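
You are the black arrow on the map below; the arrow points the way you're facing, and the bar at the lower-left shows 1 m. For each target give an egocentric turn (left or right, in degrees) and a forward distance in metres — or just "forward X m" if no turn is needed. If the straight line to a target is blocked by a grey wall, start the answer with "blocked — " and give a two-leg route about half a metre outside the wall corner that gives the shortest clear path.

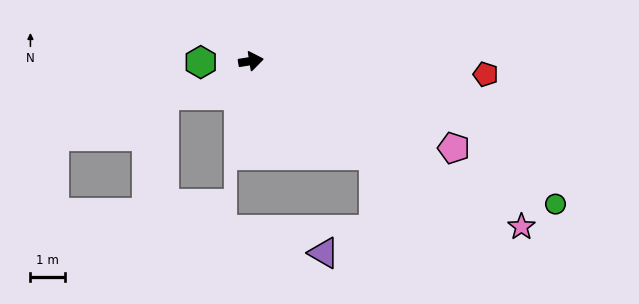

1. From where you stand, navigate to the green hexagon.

turn left 172°, forward 1.4 m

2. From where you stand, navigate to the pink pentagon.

turn right 32°, forward 6.3 m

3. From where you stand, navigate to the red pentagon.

turn right 12°, forward 6.7 m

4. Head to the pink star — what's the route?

turn right 41°, forward 9.1 m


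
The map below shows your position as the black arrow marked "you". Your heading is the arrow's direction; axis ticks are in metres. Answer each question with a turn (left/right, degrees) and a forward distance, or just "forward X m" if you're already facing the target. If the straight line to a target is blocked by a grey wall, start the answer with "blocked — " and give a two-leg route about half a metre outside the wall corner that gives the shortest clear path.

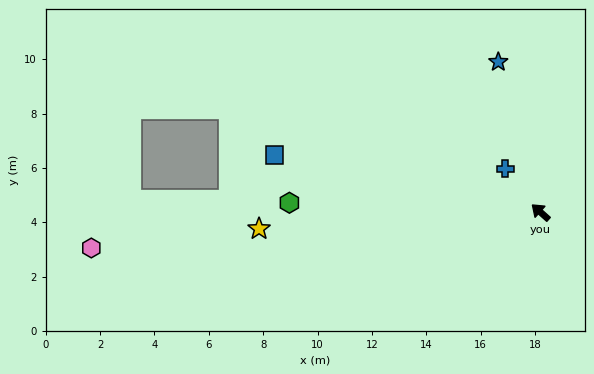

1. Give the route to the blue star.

turn right 33°, forward 5.7 m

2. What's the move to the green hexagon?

turn left 40°, forward 9.2 m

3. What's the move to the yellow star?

turn left 45°, forward 10.4 m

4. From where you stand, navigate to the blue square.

turn left 30°, forward 10.0 m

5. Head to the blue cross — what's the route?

turn right 9°, forward 2.1 m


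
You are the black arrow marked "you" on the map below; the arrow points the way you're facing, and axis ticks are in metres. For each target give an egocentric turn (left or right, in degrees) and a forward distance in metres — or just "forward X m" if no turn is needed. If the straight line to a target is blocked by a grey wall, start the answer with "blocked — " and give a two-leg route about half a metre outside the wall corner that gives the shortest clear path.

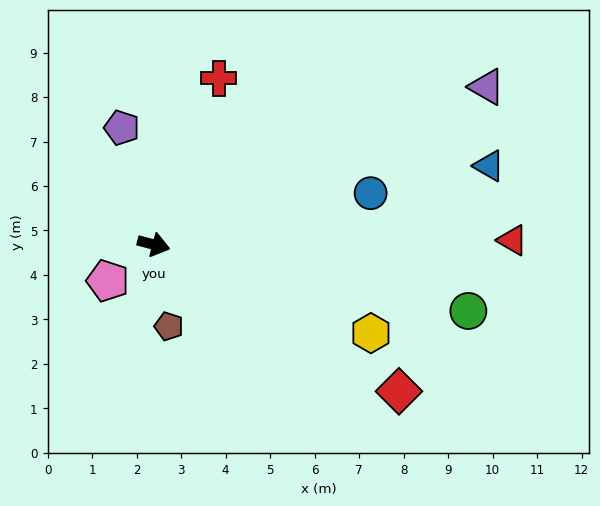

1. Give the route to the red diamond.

turn right 16°, forward 6.4 m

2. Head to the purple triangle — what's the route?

turn left 40°, forward 8.3 m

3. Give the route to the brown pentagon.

turn right 65°, forward 1.9 m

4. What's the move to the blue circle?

turn left 28°, forward 5.0 m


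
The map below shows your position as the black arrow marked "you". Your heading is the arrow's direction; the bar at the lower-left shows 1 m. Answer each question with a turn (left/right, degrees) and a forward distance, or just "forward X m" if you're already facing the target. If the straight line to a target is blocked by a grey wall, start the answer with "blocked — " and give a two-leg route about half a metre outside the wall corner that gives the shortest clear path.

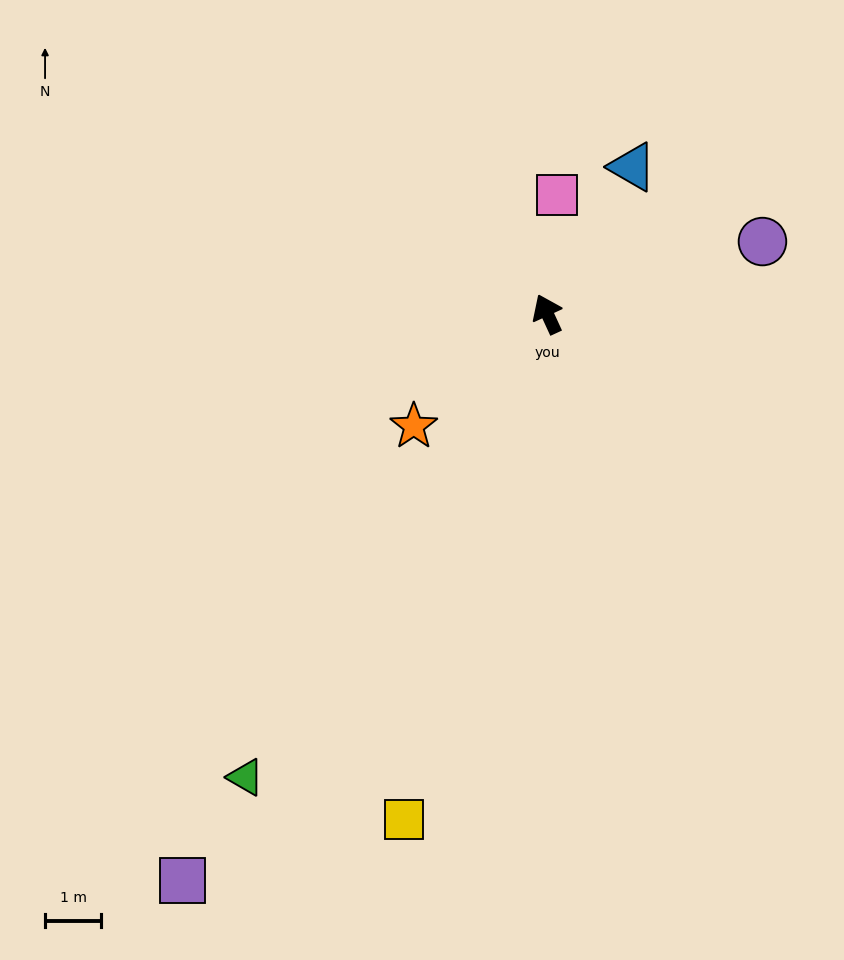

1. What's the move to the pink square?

turn right 29°, forward 2.1 m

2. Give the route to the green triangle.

turn left 122°, forward 9.8 m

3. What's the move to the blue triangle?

turn right 55°, forward 3.0 m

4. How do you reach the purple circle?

turn right 96°, forward 4.0 m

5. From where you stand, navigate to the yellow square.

turn left 140°, forward 9.3 m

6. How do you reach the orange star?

turn left 105°, forward 3.1 m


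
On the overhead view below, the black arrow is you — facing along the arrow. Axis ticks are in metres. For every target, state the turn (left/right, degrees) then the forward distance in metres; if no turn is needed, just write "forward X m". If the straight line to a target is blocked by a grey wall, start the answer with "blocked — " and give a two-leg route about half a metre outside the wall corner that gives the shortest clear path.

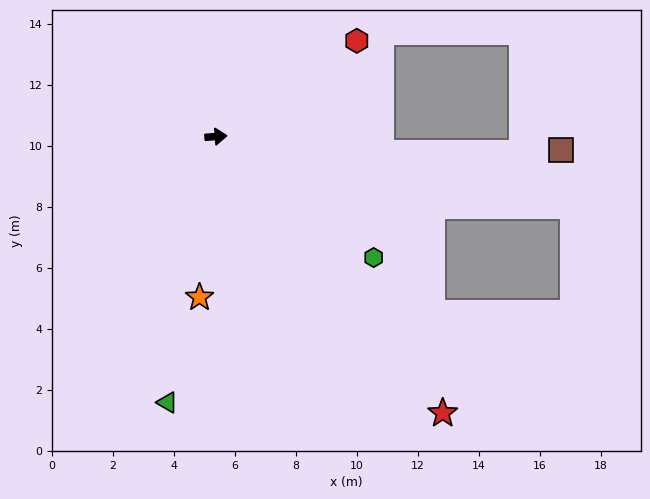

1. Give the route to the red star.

turn right 55°, forward 11.7 m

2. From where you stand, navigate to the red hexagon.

turn left 30°, forward 5.6 m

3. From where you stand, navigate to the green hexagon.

turn right 42°, forward 6.5 m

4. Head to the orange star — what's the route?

turn right 100°, forward 5.3 m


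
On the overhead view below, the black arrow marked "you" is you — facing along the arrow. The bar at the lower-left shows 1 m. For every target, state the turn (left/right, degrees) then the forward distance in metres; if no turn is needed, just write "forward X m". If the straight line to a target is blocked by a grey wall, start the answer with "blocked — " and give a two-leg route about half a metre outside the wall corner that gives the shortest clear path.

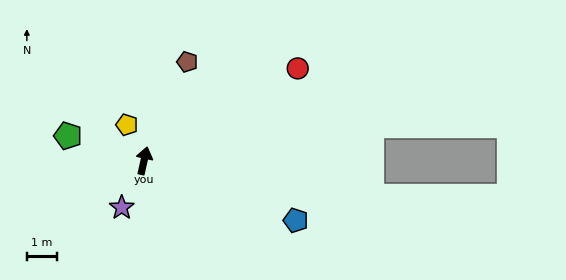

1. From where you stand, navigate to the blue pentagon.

turn right 99°, forward 5.5 m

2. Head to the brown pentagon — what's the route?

turn right 11°, forward 3.6 m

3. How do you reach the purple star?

turn left 167°, forward 1.7 m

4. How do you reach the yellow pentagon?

turn left 38°, forward 1.3 m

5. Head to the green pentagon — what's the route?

turn left 85°, forward 2.7 m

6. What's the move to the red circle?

turn right 46°, forward 6.0 m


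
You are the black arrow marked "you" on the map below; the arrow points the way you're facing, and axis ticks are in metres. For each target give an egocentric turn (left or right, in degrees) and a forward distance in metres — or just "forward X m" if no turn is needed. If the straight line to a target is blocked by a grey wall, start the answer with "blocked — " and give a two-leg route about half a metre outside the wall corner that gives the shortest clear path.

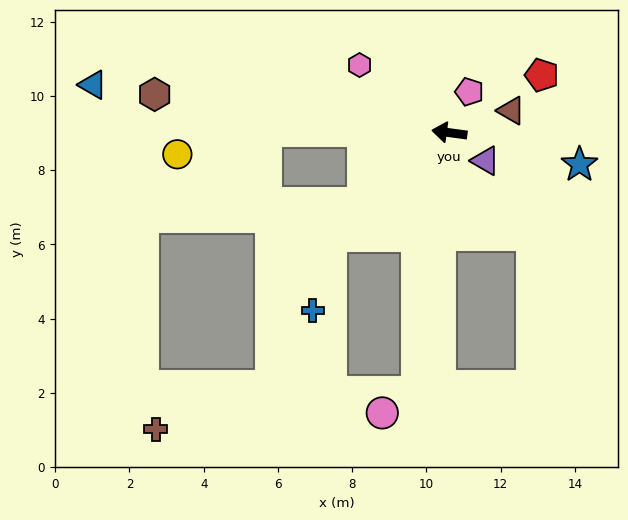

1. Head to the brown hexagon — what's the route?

forward 8.0 m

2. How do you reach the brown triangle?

turn right 153°, forward 1.8 m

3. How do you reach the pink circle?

blocked — turn left 91°, forward 7.0 m, then turn right 52°, forward 1.1 m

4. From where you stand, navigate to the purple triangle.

turn left 150°, forward 1.2 m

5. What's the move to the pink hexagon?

turn right 29°, forward 3.0 m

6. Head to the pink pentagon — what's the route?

turn right 108°, forward 1.2 m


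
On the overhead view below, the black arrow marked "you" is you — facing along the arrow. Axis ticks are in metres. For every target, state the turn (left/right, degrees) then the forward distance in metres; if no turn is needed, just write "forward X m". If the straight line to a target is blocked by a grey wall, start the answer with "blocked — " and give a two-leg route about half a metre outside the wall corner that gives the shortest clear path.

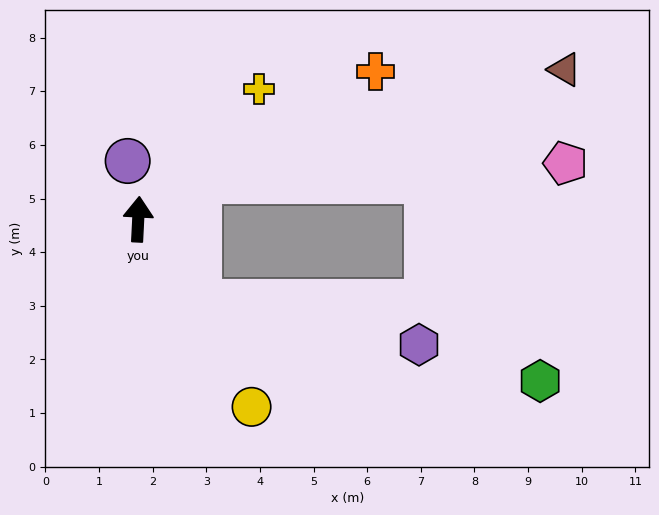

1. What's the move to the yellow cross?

turn right 40°, forward 3.3 m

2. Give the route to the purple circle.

turn left 13°, forward 1.1 m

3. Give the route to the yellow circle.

turn right 146°, forward 4.1 m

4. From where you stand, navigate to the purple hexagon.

blocked — turn right 141°, forward 1.9 m, then turn left 43°, forward 4.2 m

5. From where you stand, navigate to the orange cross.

turn right 55°, forward 5.2 m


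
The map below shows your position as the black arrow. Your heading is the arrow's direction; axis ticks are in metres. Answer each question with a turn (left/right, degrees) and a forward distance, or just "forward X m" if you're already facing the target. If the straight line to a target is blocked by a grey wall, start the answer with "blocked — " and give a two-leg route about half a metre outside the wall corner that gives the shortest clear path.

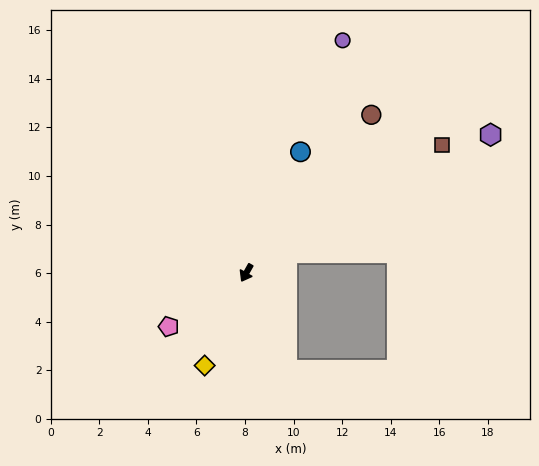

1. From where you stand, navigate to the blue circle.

turn right 175°, forward 5.5 m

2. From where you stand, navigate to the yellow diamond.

turn left 5°, forward 4.2 m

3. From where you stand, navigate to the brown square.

turn left 152°, forward 9.6 m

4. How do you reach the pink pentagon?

turn right 26°, forward 3.9 m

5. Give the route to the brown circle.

turn left 171°, forward 8.3 m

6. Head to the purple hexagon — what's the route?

turn left 149°, forward 11.6 m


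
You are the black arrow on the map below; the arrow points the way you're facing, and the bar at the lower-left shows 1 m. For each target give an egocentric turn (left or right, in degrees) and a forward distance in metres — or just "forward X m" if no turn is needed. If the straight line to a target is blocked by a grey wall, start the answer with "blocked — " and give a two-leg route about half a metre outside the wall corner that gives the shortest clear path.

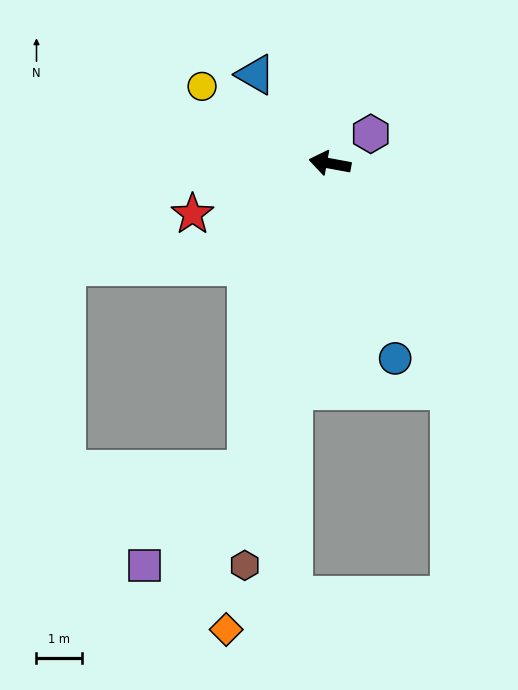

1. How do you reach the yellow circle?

turn right 21°, forward 3.3 m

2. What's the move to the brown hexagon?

turn left 88°, forward 9.0 m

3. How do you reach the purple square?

blocked — turn left 85°, forward 7.0 m, then turn right 31°, forward 3.1 m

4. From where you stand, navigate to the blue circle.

turn left 119°, forward 4.5 m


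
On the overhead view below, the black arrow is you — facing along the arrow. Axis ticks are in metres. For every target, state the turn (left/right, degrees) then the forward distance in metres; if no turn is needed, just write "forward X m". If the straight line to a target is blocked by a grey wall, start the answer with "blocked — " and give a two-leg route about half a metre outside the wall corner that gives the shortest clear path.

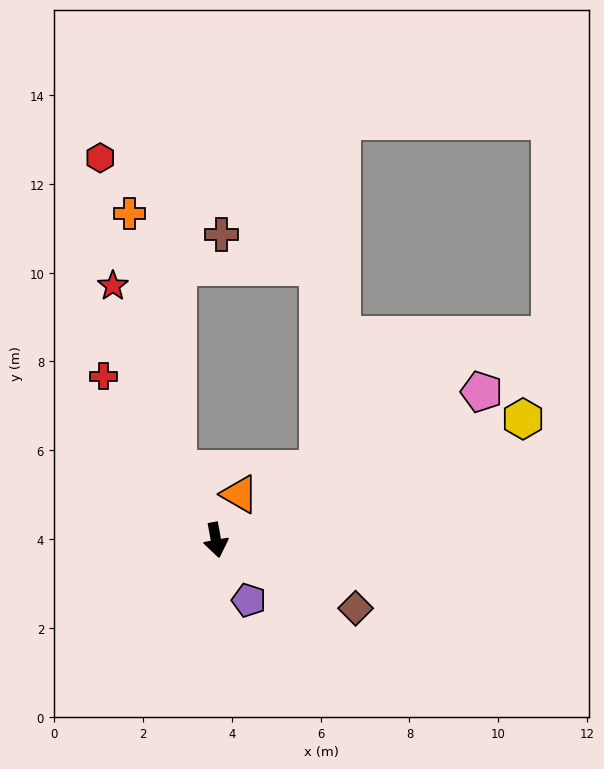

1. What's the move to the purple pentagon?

turn left 18°, forward 1.5 m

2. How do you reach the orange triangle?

turn left 142°, forward 1.2 m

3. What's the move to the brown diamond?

turn left 54°, forward 3.5 m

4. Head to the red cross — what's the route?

turn right 156°, forward 4.5 m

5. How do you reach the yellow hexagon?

turn left 101°, forward 7.4 m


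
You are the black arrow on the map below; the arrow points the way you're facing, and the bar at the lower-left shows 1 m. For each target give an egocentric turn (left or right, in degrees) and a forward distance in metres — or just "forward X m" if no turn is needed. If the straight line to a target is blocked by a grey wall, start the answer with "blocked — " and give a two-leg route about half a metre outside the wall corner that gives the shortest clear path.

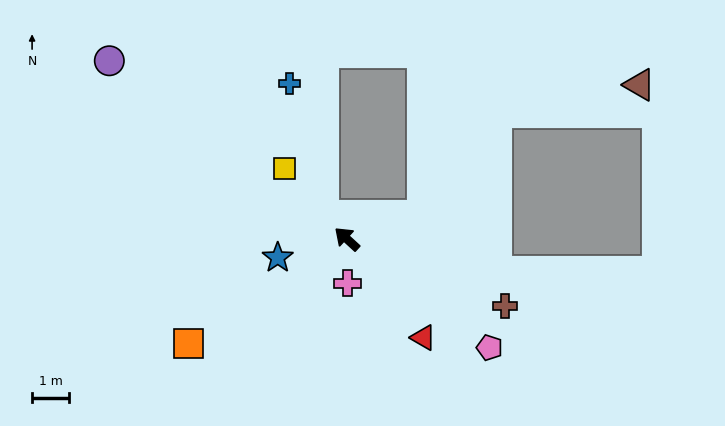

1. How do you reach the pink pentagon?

turn right 175°, forward 4.9 m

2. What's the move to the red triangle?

turn left 170°, forward 3.4 m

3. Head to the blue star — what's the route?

turn left 58°, forward 1.9 m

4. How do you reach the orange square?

turn left 76°, forward 5.1 m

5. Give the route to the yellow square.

turn right 6°, forward 2.5 m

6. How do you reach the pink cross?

turn left 133°, forward 1.2 m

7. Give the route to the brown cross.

turn right 160°, forward 4.7 m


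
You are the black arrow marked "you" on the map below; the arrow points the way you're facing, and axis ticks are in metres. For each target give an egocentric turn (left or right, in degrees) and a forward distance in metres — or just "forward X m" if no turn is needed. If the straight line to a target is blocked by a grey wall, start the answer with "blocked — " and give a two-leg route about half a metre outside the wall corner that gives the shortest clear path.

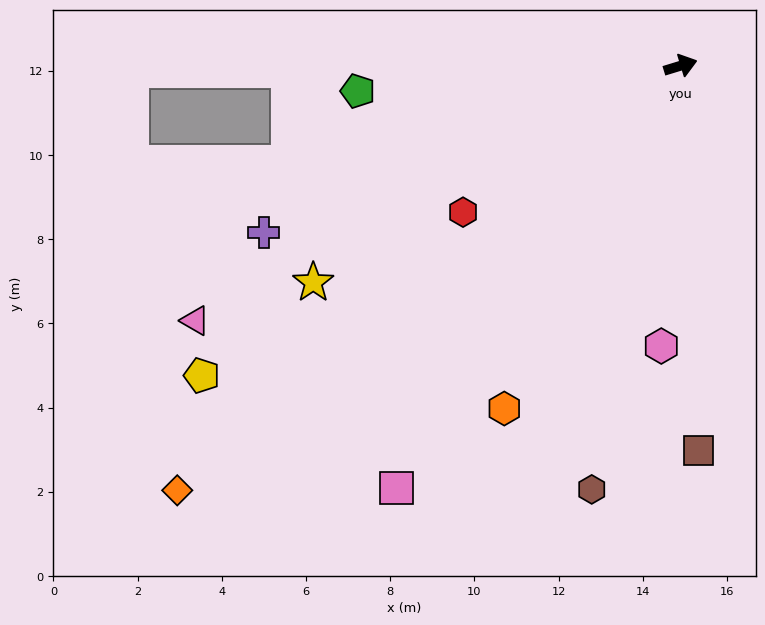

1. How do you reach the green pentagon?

turn left 167°, forward 7.7 m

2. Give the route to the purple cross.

turn right 175°, forward 10.7 m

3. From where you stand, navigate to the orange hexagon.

turn right 134°, forward 9.2 m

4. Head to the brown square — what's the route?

turn right 104°, forward 9.1 m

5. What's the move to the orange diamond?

turn right 157°, forward 15.6 m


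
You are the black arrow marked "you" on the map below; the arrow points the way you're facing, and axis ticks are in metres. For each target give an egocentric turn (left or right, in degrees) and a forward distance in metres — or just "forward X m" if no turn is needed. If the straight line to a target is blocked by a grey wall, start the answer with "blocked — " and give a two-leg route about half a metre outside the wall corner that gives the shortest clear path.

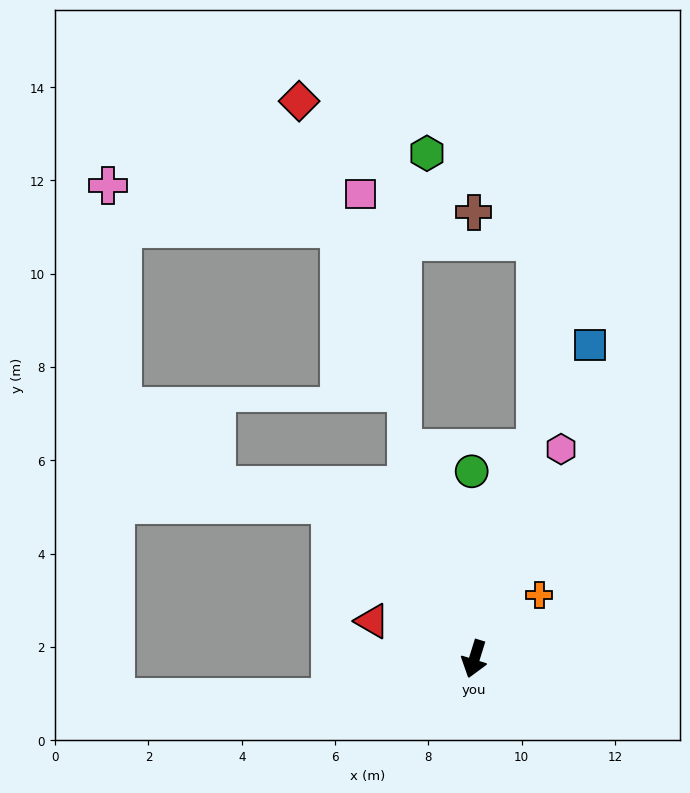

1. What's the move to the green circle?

turn right 162°, forward 4.0 m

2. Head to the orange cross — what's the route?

turn left 152°, forward 2.0 m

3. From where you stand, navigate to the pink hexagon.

turn left 175°, forward 4.9 m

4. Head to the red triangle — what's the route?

turn right 93°, forward 2.3 m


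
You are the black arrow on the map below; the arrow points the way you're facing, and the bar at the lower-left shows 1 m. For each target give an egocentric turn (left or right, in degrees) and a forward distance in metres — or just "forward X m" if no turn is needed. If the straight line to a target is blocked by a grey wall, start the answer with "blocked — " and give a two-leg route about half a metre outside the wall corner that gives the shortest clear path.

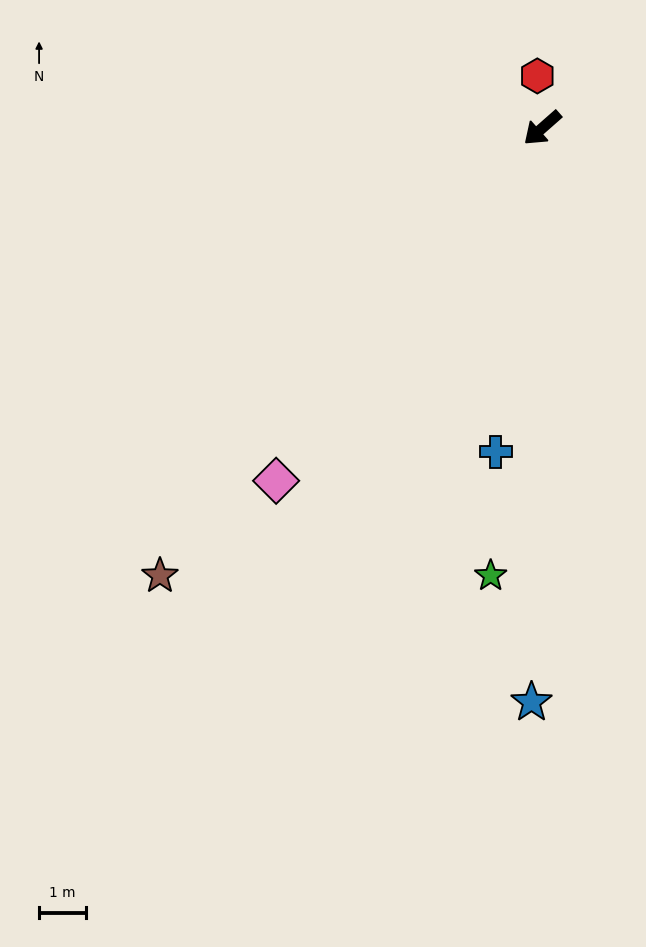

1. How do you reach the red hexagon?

turn right 126°, forward 1.1 m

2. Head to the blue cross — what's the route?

turn left 40°, forward 7.0 m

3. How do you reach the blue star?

turn left 48°, forward 12.3 m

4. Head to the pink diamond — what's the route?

turn left 12°, forward 9.5 m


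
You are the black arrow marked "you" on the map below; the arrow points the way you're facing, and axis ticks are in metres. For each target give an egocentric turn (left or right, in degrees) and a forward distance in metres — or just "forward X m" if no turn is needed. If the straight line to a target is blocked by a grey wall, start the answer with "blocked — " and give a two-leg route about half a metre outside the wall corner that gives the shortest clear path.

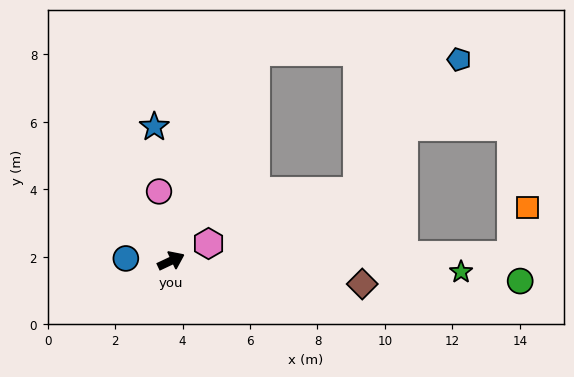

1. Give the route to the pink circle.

turn left 75°, forward 2.1 m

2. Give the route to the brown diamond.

turn right 32°, forward 5.7 m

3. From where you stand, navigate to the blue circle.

turn left 152°, forward 1.3 m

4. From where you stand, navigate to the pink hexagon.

forward 1.2 m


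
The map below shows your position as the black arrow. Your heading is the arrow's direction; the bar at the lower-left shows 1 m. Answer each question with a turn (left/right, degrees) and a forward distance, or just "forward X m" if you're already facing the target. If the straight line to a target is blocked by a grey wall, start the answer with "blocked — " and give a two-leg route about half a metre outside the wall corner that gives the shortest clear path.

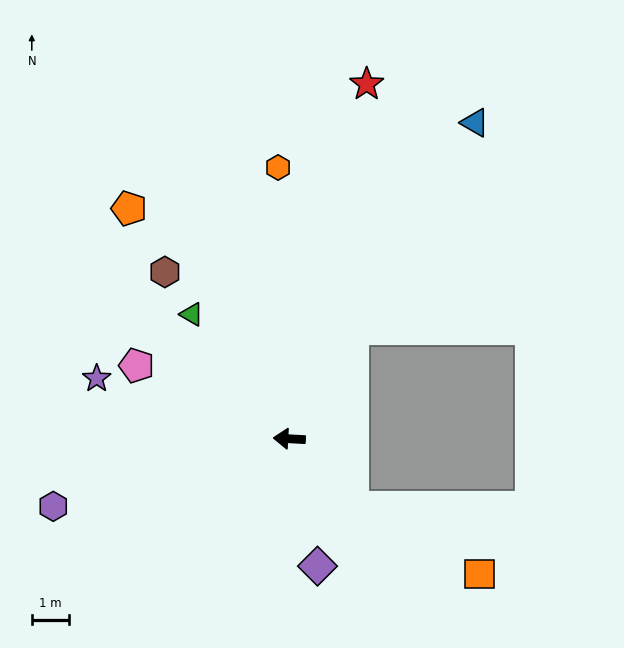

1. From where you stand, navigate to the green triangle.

turn right 49°, forward 4.2 m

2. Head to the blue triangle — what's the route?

turn right 117°, forward 9.8 m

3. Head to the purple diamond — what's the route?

turn left 106°, forward 3.5 m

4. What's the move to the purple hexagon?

turn left 19°, forward 6.6 m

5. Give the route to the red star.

turn right 99°, forward 9.7 m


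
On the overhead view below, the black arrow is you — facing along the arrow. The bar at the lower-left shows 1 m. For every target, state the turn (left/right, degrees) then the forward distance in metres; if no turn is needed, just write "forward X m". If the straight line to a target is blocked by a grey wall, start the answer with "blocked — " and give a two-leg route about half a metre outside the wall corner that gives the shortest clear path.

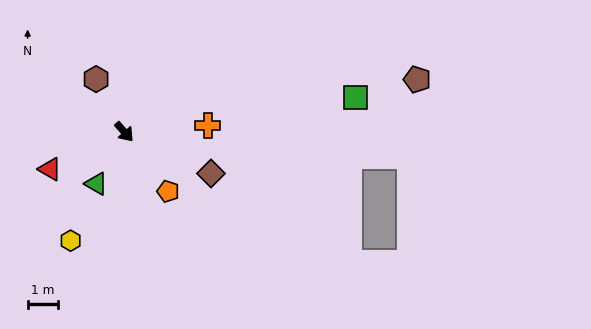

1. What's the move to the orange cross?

turn left 53°, forward 2.8 m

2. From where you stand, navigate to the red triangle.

turn right 105°, forward 2.8 m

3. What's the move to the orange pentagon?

turn right 5°, forward 2.5 m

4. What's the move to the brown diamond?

turn left 23°, forward 3.2 m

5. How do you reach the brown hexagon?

turn left 167°, forward 2.0 m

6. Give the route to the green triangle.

turn right 70°, forward 2.0 m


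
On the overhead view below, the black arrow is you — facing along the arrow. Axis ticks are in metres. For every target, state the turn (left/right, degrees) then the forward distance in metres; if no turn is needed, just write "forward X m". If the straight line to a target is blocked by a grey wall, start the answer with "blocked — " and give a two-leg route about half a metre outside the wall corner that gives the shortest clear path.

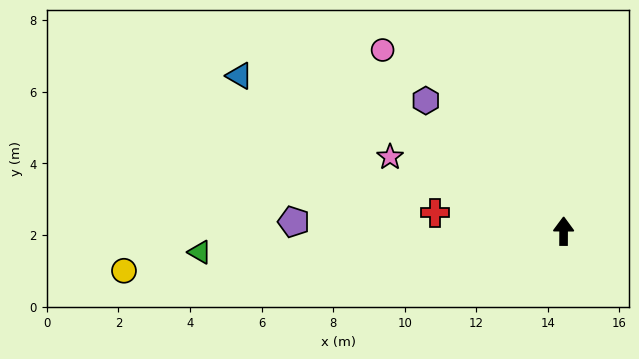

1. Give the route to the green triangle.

turn left 94°, forward 10.2 m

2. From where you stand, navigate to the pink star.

turn left 67°, forward 5.3 m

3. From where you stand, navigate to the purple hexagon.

turn left 47°, forward 5.3 m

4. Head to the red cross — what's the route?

turn left 82°, forward 3.6 m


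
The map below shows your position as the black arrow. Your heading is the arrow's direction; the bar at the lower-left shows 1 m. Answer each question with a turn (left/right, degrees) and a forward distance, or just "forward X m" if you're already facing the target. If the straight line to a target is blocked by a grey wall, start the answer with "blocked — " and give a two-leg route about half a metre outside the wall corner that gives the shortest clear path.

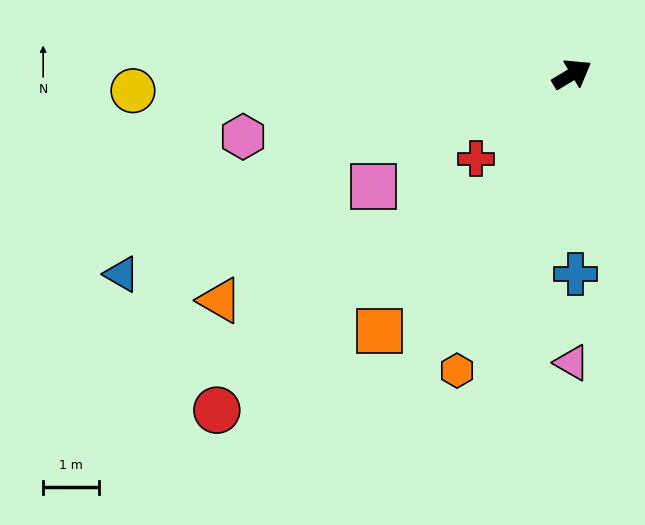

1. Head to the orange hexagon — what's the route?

turn right 142°, forward 5.7 m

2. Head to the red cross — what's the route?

turn right 170°, forward 2.3 m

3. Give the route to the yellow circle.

turn left 151°, forward 7.9 m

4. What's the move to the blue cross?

turn right 120°, forward 3.6 m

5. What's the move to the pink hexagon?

turn left 160°, forward 6.0 m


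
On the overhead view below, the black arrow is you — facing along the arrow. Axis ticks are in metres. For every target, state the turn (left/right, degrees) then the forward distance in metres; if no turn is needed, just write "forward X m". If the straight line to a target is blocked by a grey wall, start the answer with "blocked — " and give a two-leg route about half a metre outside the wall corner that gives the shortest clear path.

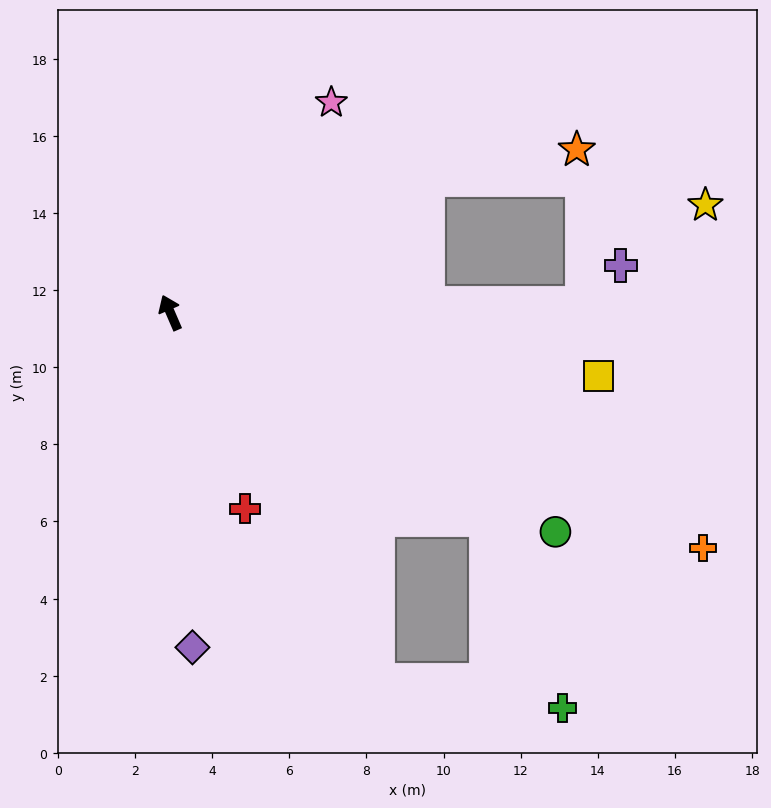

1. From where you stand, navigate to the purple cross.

blocked — turn right 112°, forward 10.7 m, then turn left 42°, forward 1.4 m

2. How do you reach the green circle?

turn right 143°, forward 11.5 m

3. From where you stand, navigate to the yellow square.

turn right 122°, forward 11.2 m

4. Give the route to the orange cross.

turn right 137°, forward 15.1 m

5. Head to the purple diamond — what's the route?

turn left 160°, forward 8.7 m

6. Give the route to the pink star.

turn right 61°, forward 6.9 m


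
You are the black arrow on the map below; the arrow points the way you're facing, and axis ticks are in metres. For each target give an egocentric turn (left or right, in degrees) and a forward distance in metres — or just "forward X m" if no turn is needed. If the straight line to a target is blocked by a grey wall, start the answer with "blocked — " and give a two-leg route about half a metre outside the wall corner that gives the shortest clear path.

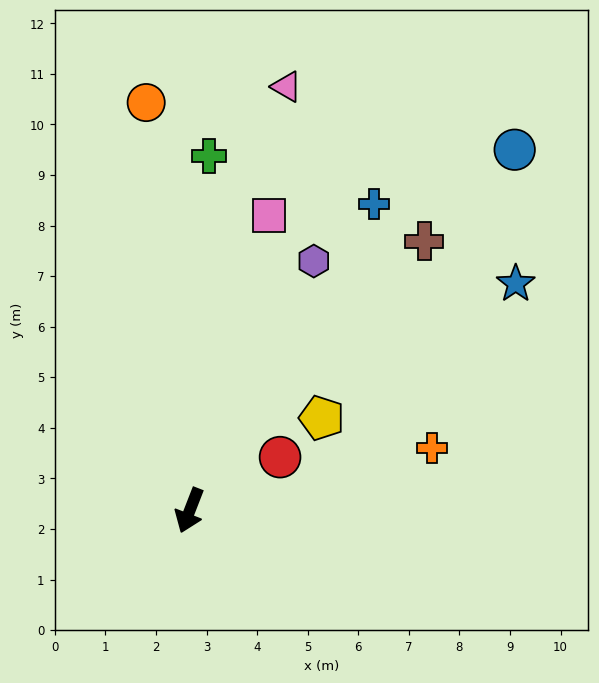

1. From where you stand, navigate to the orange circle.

turn right 153°, forward 8.1 m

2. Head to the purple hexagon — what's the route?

turn left 175°, forward 5.5 m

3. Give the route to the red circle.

turn left 142°, forward 2.1 m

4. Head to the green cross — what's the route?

turn right 162°, forward 7.0 m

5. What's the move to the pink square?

turn right 174°, forward 6.0 m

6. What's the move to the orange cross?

turn left 126°, forward 4.9 m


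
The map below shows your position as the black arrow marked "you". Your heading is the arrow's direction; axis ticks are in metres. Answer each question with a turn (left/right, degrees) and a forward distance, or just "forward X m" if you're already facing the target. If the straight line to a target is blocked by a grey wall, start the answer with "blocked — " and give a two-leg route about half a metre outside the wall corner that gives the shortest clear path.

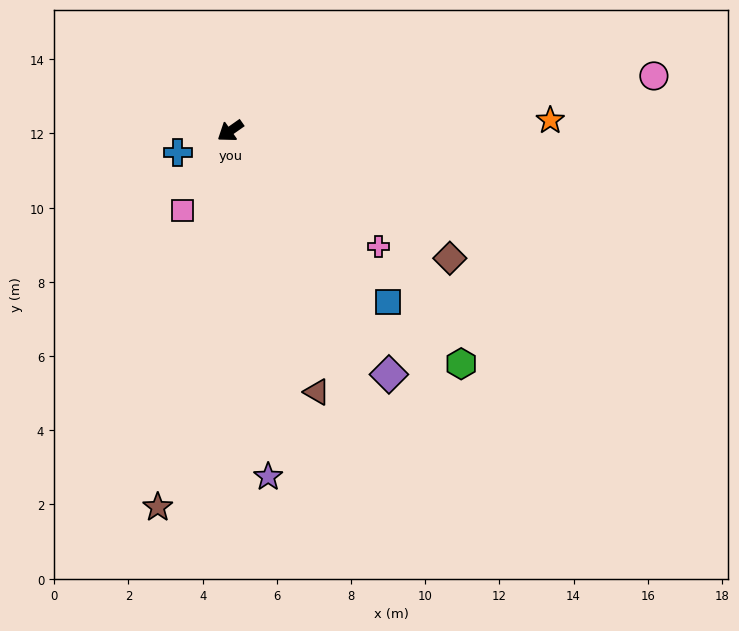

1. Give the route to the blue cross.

turn right 13°, forward 1.5 m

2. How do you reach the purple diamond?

turn left 88°, forward 7.8 m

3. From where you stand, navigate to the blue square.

turn left 98°, forward 6.3 m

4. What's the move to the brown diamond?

turn left 115°, forward 6.8 m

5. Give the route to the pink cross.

turn left 107°, forward 5.1 m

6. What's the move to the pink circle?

turn left 152°, forward 11.5 m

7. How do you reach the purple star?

turn left 61°, forward 9.4 m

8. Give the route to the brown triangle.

turn left 73°, forward 7.4 m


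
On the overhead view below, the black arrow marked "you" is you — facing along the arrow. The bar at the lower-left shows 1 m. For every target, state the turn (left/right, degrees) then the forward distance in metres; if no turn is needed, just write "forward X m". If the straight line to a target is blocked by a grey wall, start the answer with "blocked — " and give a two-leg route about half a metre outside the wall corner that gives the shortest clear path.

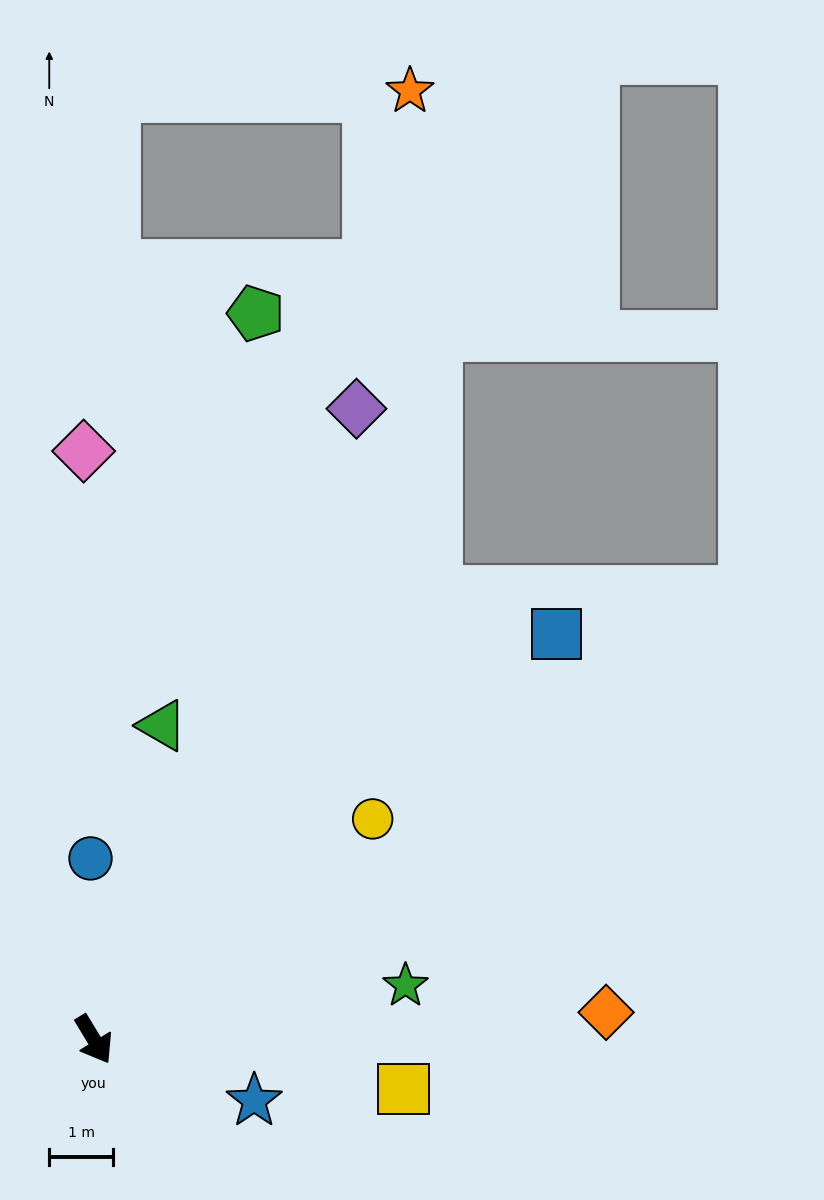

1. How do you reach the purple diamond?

turn left 126°, forward 10.8 m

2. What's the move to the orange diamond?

turn left 62°, forward 8.1 m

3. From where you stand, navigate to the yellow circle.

turn left 97°, forward 5.6 m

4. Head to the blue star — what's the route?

turn left 38°, forward 2.7 m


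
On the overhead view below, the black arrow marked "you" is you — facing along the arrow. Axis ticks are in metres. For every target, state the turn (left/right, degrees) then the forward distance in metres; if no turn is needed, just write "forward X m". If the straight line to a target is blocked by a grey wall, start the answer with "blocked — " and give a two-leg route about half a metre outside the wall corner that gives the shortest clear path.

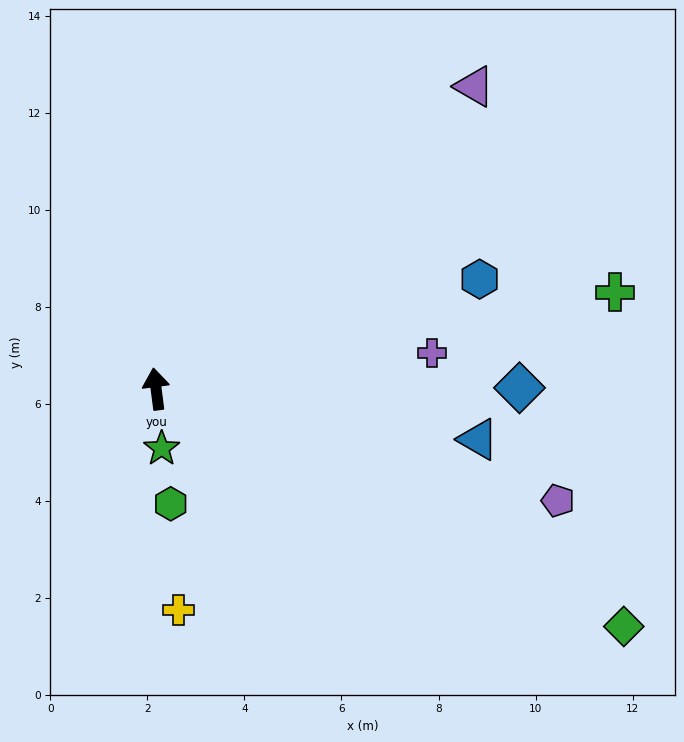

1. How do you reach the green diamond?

turn right 124°, forward 10.8 m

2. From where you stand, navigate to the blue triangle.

turn right 106°, forward 6.7 m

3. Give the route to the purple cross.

turn right 90°, forward 5.7 m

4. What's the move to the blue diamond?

turn right 97°, forward 7.5 m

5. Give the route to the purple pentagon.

turn right 113°, forward 8.6 m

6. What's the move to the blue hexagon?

turn right 79°, forward 7.0 m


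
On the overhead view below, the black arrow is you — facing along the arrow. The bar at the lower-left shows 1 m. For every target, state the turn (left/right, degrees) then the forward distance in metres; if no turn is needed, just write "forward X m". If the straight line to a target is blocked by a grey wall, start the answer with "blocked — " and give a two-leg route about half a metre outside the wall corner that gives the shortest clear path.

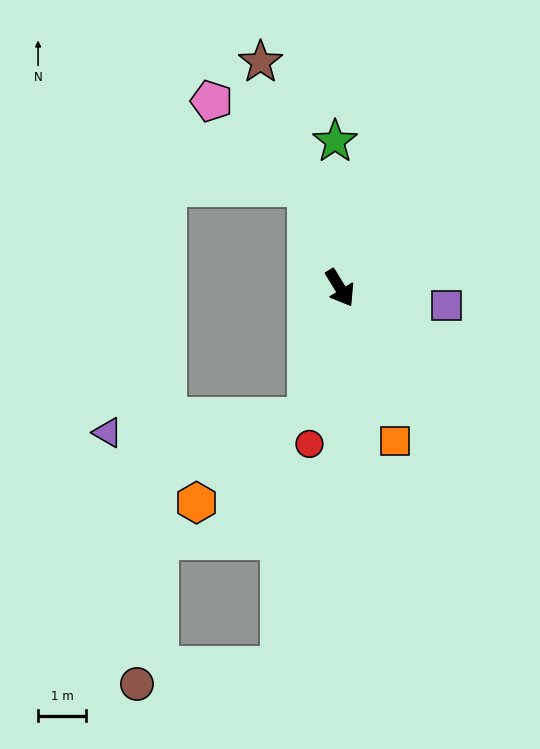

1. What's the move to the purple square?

turn left 49°, forward 2.3 m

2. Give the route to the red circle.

turn right 43°, forward 3.3 m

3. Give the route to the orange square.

turn right 12°, forward 3.4 m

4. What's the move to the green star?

turn left 150°, forward 3.1 m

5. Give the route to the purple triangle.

blocked — turn right 46°, forward 2.8 m, then turn right 71°, forward 4.2 m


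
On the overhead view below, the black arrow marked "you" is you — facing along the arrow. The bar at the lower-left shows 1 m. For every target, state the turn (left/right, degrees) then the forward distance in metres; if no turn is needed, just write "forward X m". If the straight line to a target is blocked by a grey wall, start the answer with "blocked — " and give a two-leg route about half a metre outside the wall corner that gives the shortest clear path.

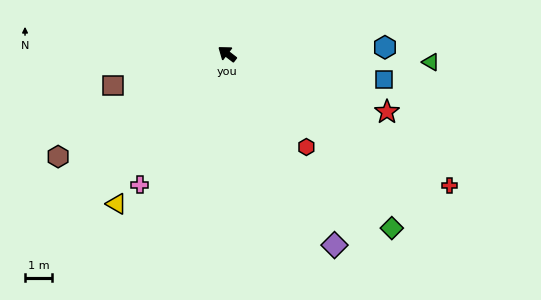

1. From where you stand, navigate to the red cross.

turn right 173°, forward 9.7 m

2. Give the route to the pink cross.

turn left 94°, forward 5.9 m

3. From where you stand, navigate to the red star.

turn right 162°, forward 6.4 m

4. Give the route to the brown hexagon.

turn left 69°, forward 7.4 m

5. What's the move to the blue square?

turn right 152°, forward 6.0 m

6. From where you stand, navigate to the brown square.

turn left 53°, forward 4.4 m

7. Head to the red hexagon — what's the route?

turn left 168°, forward 4.6 m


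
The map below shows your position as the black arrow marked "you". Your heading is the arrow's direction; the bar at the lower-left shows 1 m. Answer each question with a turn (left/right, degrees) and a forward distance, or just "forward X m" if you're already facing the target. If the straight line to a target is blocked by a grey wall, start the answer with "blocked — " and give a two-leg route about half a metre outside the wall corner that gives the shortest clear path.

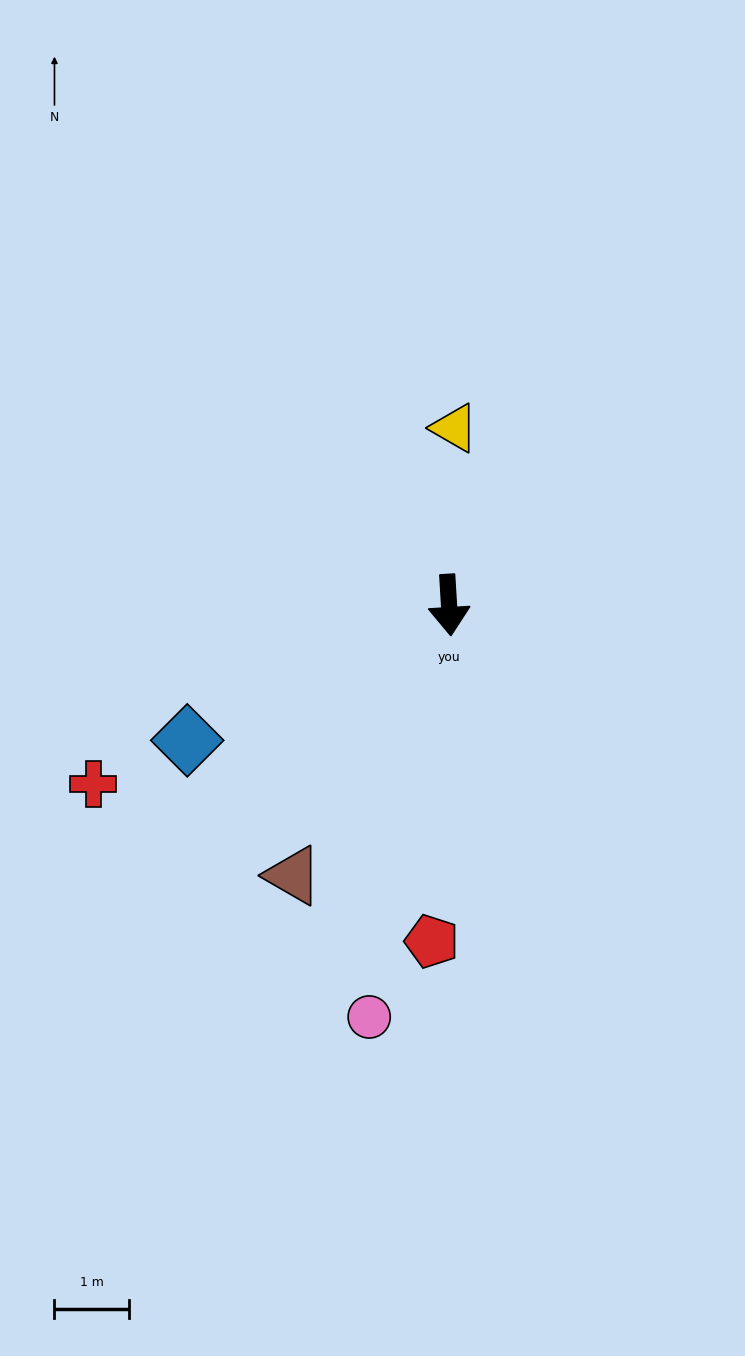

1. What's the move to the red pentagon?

turn right 6°, forward 4.5 m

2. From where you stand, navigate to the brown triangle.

turn right 33°, forward 4.2 m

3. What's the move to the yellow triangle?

turn left 175°, forward 2.4 m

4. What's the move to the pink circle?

turn right 14°, forward 5.7 m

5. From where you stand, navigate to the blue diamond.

turn right 66°, forward 4.0 m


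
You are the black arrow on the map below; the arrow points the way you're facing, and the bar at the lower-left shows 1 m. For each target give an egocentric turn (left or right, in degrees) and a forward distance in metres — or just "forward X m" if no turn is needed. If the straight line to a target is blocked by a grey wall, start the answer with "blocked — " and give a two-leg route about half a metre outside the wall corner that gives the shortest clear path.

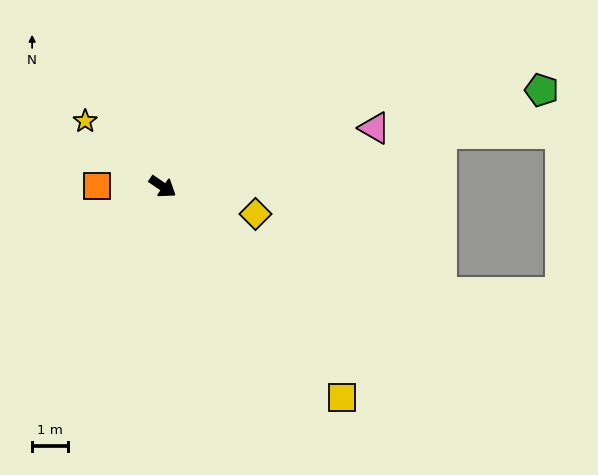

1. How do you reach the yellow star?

turn left 174°, forward 2.8 m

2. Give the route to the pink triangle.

turn left 50°, forward 6.1 m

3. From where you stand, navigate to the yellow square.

turn right 15°, forward 7.7 m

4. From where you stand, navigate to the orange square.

turn right 146°, forward 1.8 m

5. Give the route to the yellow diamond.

turn left 18°, forward 2.7 m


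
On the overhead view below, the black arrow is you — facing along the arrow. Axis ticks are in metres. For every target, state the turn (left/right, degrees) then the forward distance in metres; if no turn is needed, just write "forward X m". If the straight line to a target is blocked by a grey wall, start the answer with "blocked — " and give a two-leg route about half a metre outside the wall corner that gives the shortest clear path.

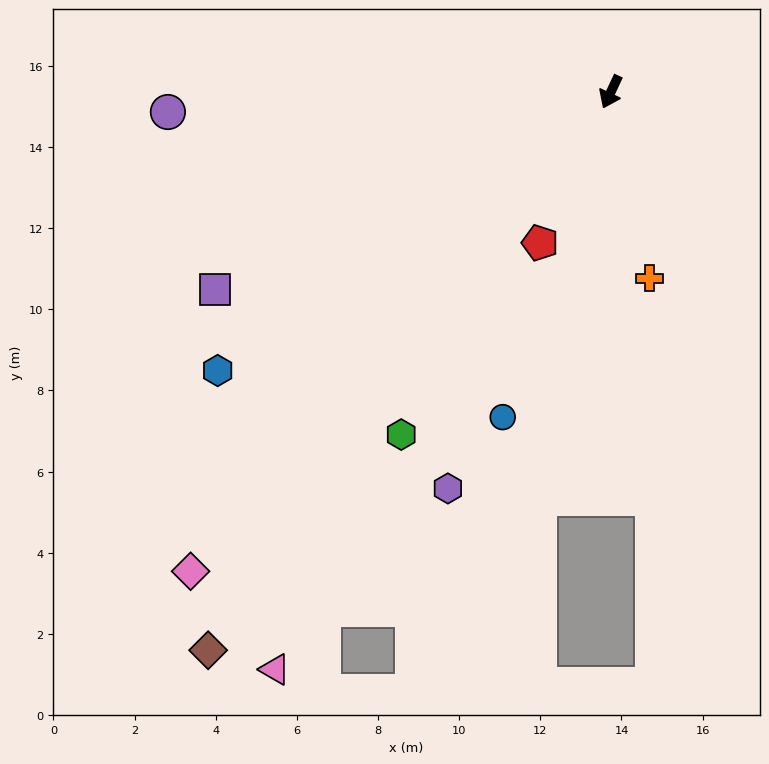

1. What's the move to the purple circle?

turn right 62°, forward 10.9 m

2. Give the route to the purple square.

turn right 38°, forward 10.9 m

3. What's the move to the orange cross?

turn left 37°, forward 4.7 m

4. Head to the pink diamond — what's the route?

turn right 16°, forward 15.7 m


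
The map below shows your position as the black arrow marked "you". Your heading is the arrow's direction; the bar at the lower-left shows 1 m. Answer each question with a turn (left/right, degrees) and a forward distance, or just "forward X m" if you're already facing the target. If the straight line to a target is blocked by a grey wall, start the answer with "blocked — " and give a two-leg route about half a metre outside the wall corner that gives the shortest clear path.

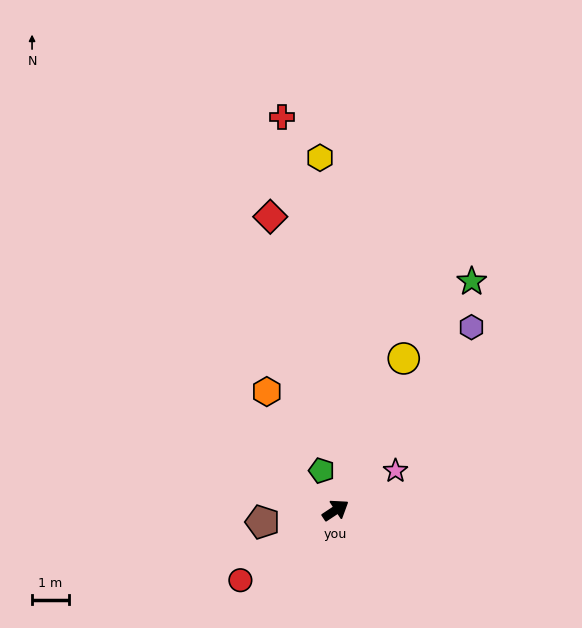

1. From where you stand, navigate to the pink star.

forward 2.0 m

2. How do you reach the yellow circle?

turn left 32°, forward 4.5 m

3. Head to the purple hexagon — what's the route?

turn left 20°, forward 6.2 m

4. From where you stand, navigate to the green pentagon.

turn left 76°, forward 1.1 m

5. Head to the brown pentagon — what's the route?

turn left 156°, forward 2.0 m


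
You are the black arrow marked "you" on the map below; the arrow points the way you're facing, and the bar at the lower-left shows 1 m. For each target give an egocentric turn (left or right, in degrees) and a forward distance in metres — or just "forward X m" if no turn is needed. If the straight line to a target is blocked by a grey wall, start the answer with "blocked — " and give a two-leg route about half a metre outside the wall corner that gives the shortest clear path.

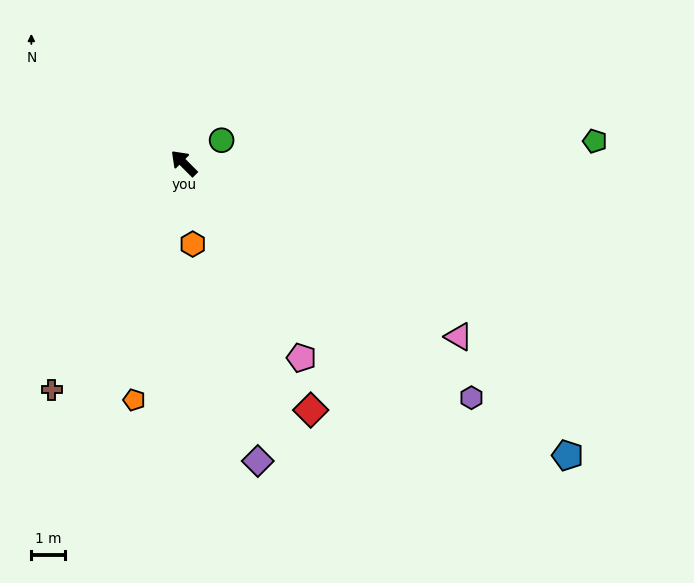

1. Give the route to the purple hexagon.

turn right 174°, forward 11.0 m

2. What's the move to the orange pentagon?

turn left 123°, forward 7.1 m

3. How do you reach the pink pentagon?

turn left 166°, forward 6.7 m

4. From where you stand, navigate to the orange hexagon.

turn left 141°, forward 2.4 m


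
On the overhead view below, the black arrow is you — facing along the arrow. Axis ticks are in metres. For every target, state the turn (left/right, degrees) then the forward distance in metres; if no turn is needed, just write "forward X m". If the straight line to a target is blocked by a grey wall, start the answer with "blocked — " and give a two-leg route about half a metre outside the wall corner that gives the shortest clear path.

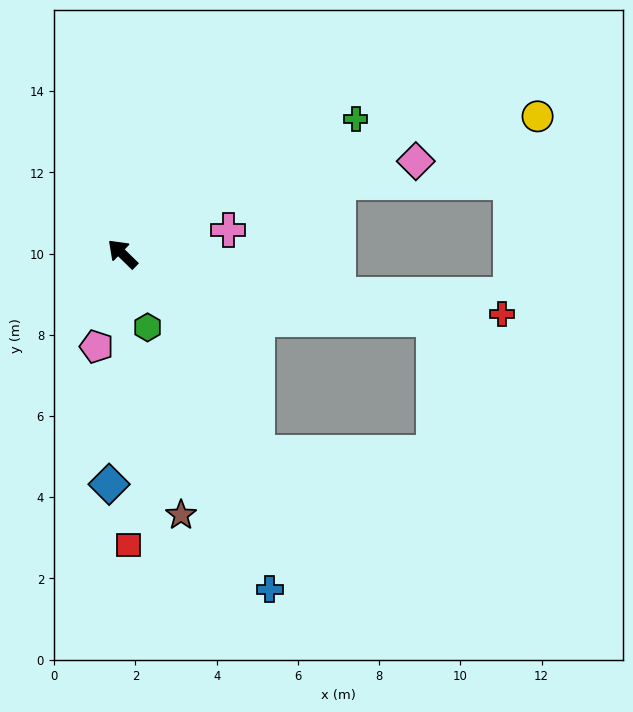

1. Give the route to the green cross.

turn right 106°, forward 6.6 m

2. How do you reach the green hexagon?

turn left 153°, forward 1.9 m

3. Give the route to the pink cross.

turn right 123°, forward 2.7 m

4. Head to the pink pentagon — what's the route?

turn left 119°, forward 2.4 m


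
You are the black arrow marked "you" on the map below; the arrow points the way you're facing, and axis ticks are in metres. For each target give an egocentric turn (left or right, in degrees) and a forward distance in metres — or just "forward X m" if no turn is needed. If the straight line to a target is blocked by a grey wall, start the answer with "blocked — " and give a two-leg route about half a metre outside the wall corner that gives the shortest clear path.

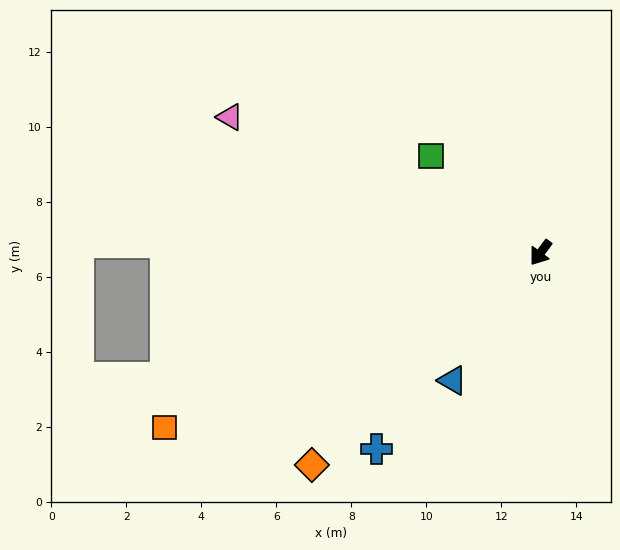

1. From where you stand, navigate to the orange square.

turn right 29°, forward 11.0 m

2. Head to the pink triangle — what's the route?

turn right 77°, forward 9.0 m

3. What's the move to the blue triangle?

forward 4.1 m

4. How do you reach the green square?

turn right 95°, forward 3.9 m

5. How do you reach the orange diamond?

turn right 11°, forward 8.3 m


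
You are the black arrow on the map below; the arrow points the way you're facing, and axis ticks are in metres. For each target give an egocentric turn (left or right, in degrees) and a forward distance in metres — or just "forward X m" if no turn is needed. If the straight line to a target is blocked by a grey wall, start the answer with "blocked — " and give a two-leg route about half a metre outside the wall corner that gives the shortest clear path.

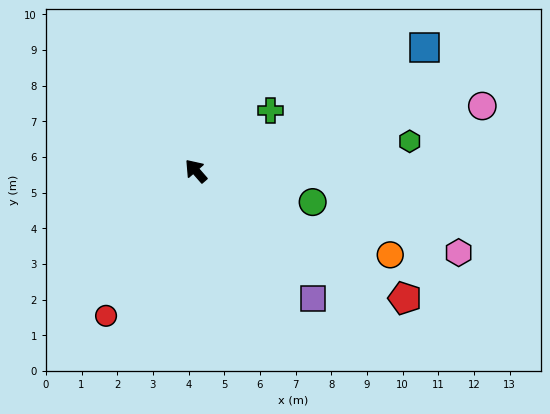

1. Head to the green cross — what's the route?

turn right 92°, forward 2.7 m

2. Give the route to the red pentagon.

turn right 162°, forward 6.9 m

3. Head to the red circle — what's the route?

turn left 107°, forward 4.8 m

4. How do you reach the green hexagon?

turn right 123°, forward 6.1 m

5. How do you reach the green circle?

turn right 146°, forward 3.4 m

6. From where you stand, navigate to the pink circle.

turn right 118°, forward 8.2 m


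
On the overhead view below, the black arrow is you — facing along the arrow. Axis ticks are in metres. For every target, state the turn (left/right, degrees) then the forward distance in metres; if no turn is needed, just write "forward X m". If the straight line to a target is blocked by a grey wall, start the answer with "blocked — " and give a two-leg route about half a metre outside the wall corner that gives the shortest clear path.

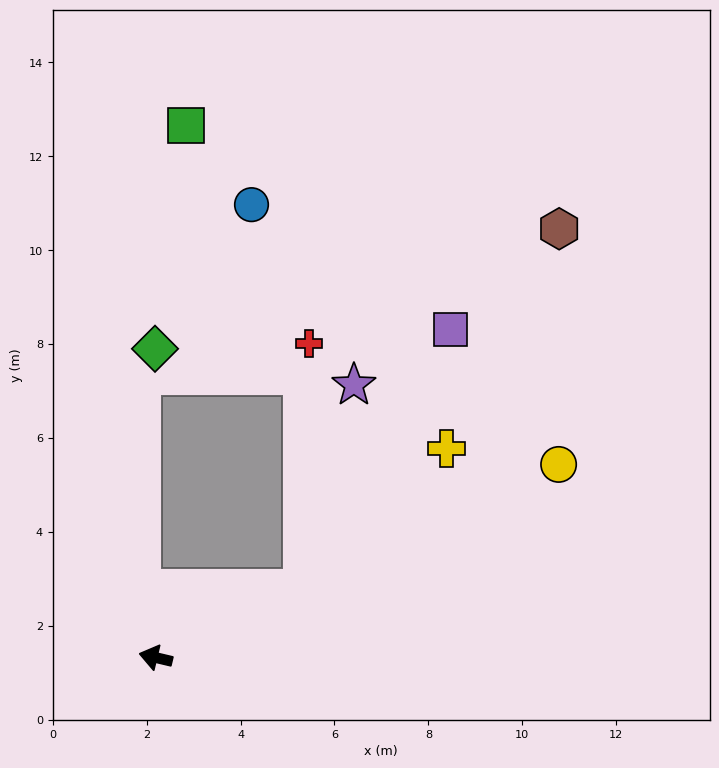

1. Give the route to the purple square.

blocked — turn right 142°, forward 3.4 m, then turn left 36°, forward 6.4 m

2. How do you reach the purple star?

blocked — turn right 142°, forward 3.4 m, then turn left 51°, forward 4.5 m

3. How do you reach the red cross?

blocked — turn right 142°, forward 3.4 m, then turn left 64°, forward 5.2 m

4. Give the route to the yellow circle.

turn right 141°, forward 9.5 m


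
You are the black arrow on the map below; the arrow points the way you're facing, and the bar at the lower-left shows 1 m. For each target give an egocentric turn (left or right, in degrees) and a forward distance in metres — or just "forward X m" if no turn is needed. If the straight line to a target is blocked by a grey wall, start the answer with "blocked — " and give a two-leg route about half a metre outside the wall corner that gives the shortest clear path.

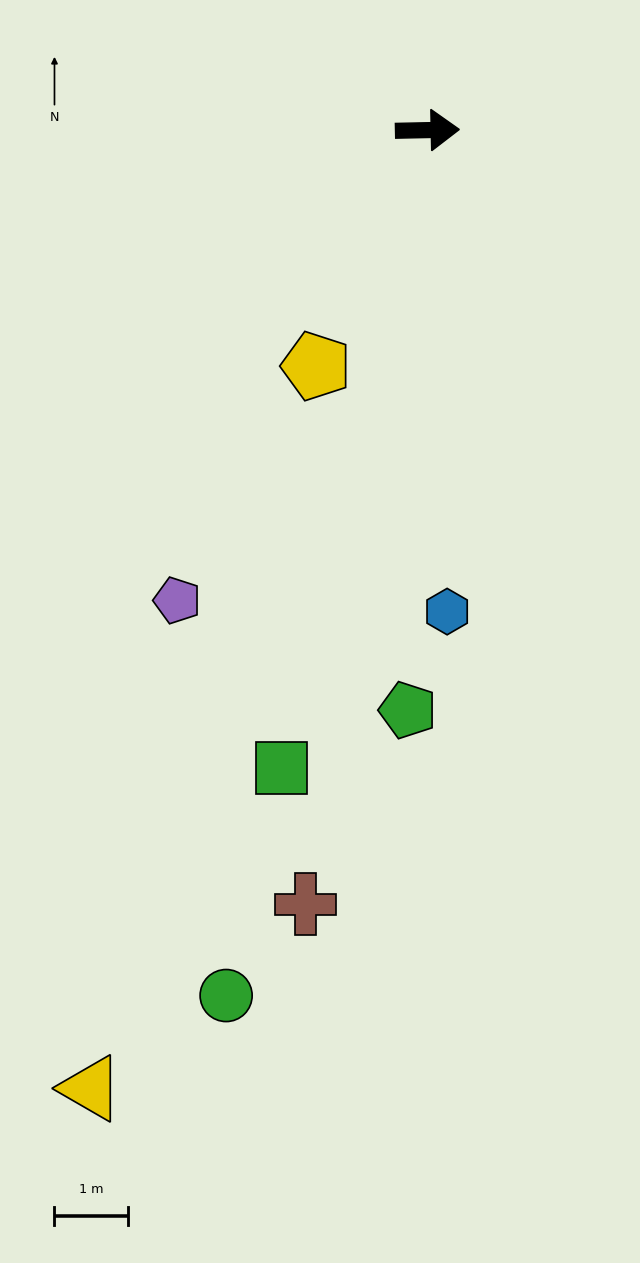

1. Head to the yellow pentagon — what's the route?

turn right 116°, forward 3.5 m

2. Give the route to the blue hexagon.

turn right 89°, forward 6.5 m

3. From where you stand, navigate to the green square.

turn right 104°, forward 8.9 m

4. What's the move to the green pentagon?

turn right 93°, forward 7.9 m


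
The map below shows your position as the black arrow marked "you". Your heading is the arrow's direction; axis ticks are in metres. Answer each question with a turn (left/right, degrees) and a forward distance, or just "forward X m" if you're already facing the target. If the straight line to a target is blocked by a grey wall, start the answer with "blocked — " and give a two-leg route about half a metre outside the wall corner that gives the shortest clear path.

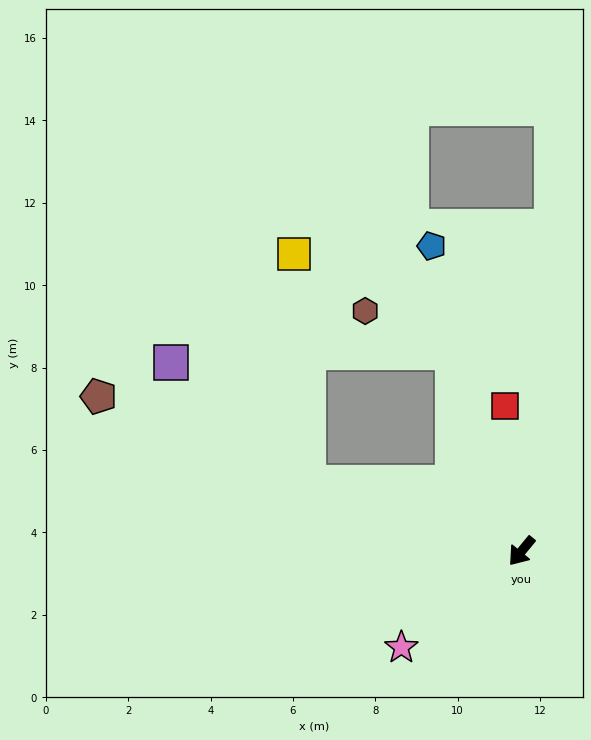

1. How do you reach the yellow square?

blocked — turn right 69°, forward 5.4 m, then turn right 68°, forward 5.5 m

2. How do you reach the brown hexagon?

blocked — turn right 121°, forward 5.1 m, then turn left 45°, forward 2.3 m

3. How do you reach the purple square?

blocked — turn right 69°, forward 5.4 m, then turn right 23°, forward 4.4 m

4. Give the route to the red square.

turn right 134°, forward 3.5 m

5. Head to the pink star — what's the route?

turn right 12°, forward 3.7 m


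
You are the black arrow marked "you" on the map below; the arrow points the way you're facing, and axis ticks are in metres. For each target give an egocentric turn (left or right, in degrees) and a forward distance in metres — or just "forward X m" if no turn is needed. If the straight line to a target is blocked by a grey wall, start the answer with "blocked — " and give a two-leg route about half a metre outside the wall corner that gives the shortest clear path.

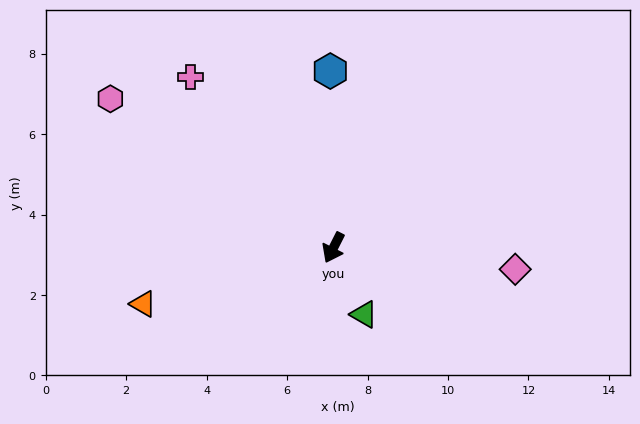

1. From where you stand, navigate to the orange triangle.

turn right 47°, forward 4.9 m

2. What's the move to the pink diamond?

turn left 110°, forward 4.5 m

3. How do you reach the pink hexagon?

turn right 97°, forward 6.7 m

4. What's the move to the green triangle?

turn left 51°, forward 1.8 m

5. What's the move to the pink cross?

turn right 113°, forward 5.5 m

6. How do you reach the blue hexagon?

turn right 152°, forward 4.4 m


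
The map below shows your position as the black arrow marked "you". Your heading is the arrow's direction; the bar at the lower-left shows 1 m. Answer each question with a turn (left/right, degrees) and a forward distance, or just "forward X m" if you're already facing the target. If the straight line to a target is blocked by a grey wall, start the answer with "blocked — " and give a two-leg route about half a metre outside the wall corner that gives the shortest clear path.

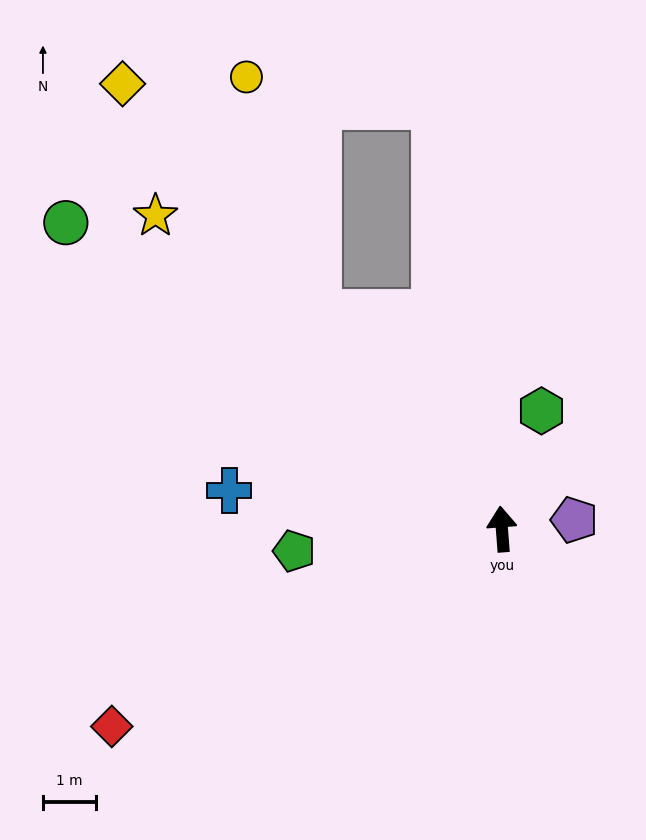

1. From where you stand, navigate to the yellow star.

turn left 44°, forward 8.8 m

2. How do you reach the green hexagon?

turn right 23°, forward 2.3 m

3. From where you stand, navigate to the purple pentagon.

turn right 87°, forward 1.4 m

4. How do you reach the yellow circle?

blocked — turn left 36°, forward 5.3 m, then turn right 23°, forward 4.6 m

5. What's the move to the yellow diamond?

turn left 36°, forward 11.0 m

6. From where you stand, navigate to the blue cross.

turn left 78°, forward 5.2 m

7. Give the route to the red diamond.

turn left 112°, forward 8.2 m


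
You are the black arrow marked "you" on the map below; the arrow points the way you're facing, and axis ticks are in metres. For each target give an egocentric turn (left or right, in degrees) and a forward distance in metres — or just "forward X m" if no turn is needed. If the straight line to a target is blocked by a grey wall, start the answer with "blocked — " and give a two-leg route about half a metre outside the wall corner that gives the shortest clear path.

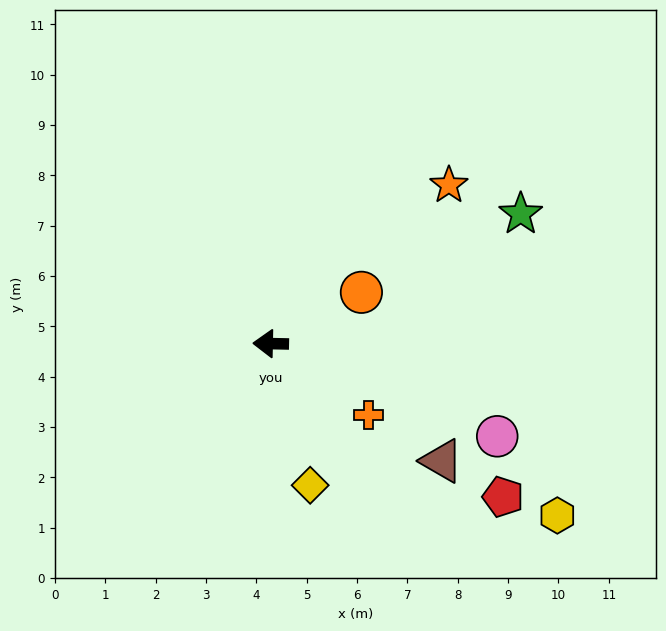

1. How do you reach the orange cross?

turn left 145°, forward 2.4 m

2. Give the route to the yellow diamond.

turn left 107°, forward 2.9 m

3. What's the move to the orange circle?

turn right 149°, forward 2.1 m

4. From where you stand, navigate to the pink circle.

turn left 159°, forward 4.9 m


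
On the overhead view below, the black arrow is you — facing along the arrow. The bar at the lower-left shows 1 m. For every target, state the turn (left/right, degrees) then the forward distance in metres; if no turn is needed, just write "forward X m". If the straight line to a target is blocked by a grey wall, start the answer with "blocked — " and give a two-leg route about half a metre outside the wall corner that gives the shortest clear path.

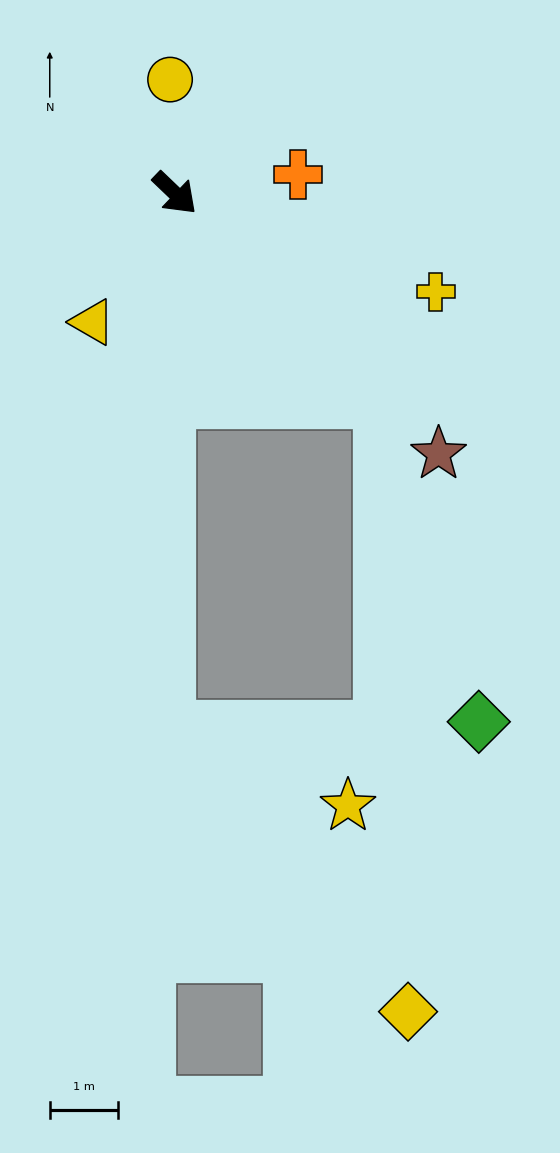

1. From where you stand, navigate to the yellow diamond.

blocked — forward 4.3 m, then turn right 44°, forward 9.0 m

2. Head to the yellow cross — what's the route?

turn left 23°, forward 4.1 m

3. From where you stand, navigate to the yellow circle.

turn left 136°, forward 1.7 m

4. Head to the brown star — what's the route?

forward 5.5 m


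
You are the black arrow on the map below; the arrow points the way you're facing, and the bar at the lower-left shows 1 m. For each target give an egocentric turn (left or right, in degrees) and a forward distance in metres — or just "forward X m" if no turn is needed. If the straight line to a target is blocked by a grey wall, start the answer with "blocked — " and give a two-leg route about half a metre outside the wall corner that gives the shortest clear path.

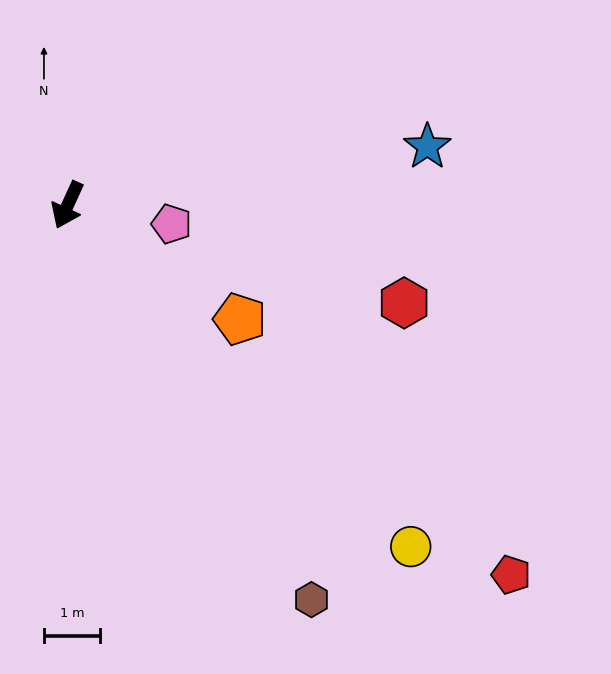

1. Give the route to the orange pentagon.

turn left 81°, forward 3.7 m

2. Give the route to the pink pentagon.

turn left 104°, forward 1.9 m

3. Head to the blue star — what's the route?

turn left 124°, forward 6.5 m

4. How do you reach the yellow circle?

turn left 70°, forward 8.6 m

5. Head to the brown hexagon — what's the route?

turn left 56°, forward 8.3 m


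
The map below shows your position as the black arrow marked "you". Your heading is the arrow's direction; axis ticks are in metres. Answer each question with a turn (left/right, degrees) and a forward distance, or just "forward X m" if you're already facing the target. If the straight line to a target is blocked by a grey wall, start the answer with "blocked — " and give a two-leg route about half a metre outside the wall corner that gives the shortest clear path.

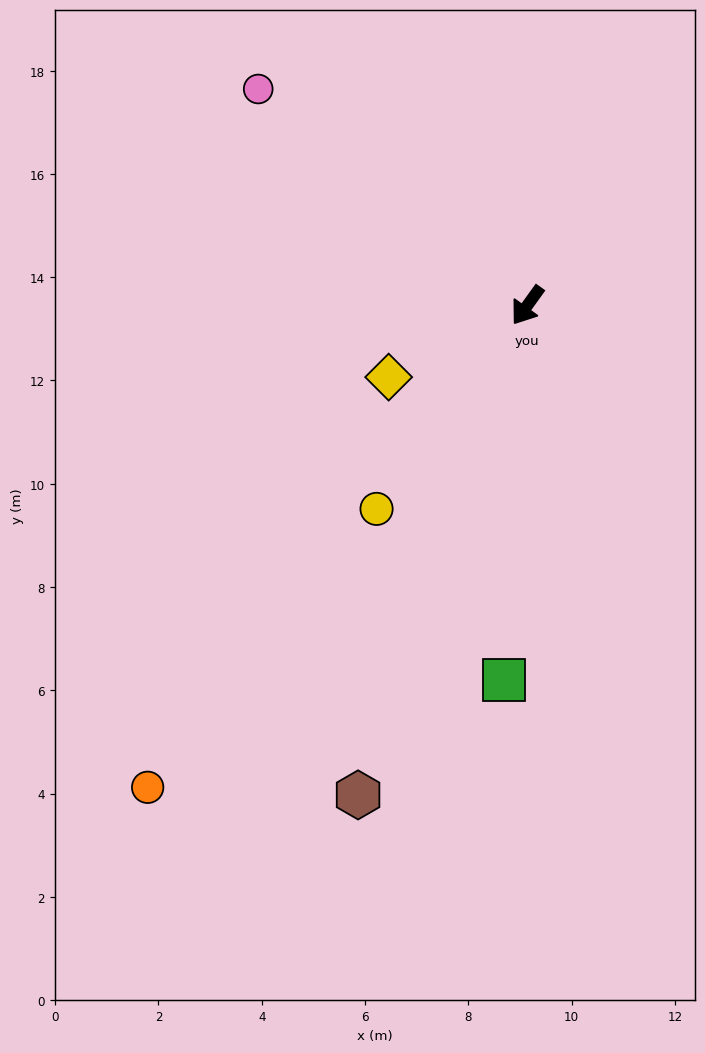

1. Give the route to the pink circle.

turn right 93°, forward 6.7 m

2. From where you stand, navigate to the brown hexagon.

turn left 17°, forward 10.0 m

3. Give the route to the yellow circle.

forward 4.9 m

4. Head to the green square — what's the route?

turn left 32°, forward 7.3 m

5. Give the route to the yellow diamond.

turn right 27°, forward 3.0 m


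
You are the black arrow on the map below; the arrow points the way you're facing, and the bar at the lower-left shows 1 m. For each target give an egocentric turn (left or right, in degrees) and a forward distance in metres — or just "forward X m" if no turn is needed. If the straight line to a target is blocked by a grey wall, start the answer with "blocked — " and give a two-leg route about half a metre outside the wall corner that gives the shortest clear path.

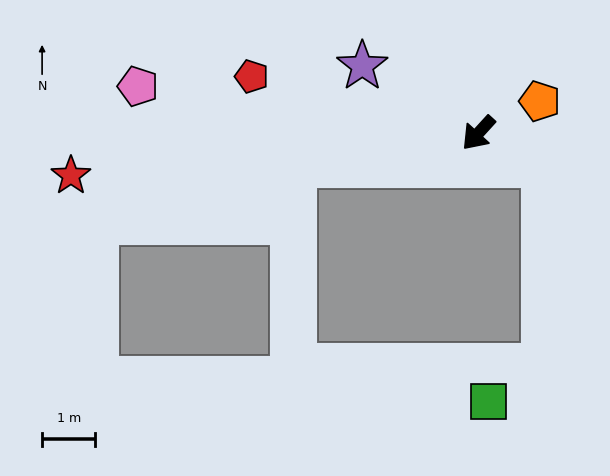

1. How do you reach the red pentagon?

turn right 62°, forward 4.4 m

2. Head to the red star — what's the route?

turn right 42°, forward 7.7 m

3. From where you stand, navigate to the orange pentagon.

turn left 160°, forward 1.3 m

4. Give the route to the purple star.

turn right 78°, forward 2.5 m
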